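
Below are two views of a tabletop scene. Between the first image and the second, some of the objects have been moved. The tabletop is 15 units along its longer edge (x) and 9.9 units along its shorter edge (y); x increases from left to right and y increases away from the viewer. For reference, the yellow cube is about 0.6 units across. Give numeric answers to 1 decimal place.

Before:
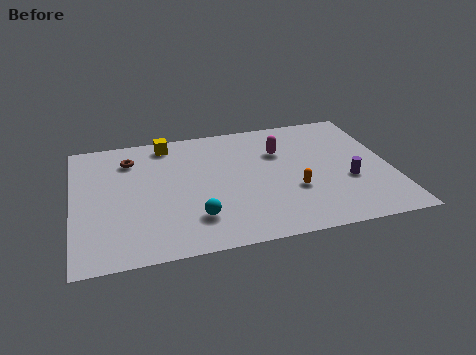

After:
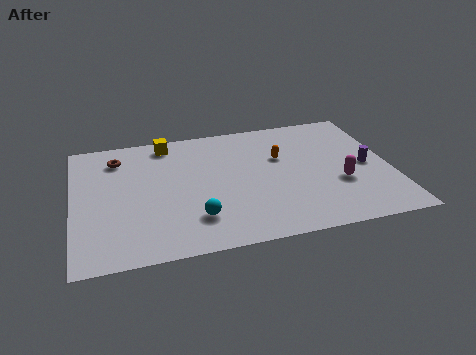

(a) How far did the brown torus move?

0.6

The brown torus was near (2.8, 7.7) before and (2.2, 7.9) after, so it travelled √(0.6² + 0.2²) ≈ 0.6 units.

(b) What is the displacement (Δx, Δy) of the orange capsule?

(-0.4, 2.8)

From the two frames, the orange capsule sits at roughly (10.3, 3.5) before and (9.9, 6.3) after.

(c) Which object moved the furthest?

the magenta capsule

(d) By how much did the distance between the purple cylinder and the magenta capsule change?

-2.5

Before: roughly 4.3 units apart; after: 1.8. That's 2.5 units closer together.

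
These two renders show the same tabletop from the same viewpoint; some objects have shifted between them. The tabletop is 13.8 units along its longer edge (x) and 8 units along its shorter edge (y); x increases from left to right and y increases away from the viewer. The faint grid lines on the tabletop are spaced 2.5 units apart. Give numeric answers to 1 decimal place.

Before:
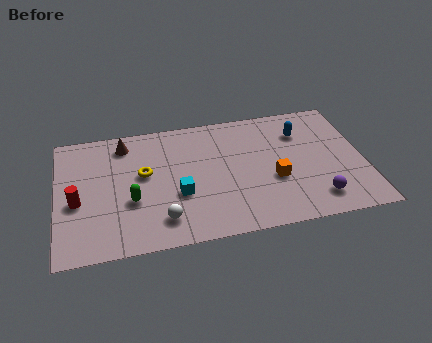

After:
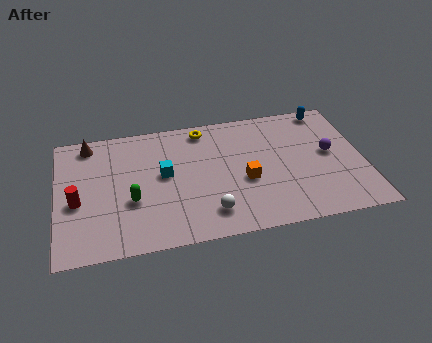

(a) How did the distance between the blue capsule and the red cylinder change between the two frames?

+1.6

They were about 10.5 units apart before and 12.1 after — 1.6 units further apart.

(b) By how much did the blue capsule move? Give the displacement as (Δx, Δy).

(1.3, 1.3)

From the two frames, the blue capsule sits at roughly (11.1, 5.9) before and (12.4, 7.2) after.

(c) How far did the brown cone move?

1.6

The brown cone was near (3.1, 6.7) before and (1.5, 7.0) after, so it travelled √(1.6² + 0.3²) ≈ 1.6 units.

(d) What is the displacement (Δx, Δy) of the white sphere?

(2.1, 0.0)

From the two frames, the white sphere sits at roughly (4.6, 1.6) before and (6.7, 1.6) after.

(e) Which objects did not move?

the green capsule and the red cylinder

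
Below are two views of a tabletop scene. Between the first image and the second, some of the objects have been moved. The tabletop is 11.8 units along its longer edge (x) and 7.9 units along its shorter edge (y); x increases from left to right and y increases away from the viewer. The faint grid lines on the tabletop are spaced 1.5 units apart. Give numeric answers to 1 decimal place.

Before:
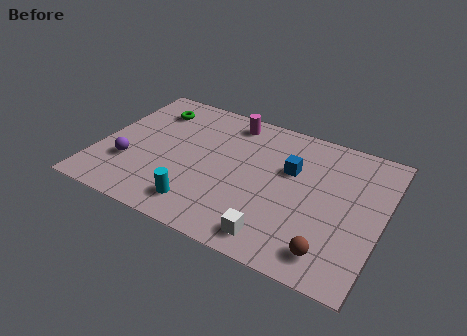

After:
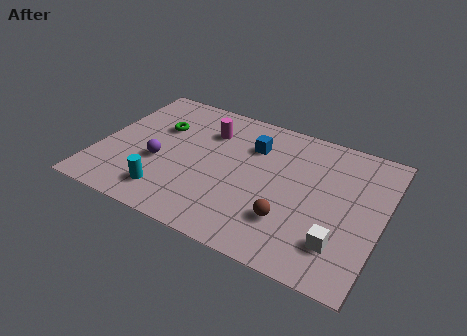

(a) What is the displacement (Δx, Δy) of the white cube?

(2.5, 0.8)

The white cube was at about (7.8, 1.1) and moved to about (10.3, 1.9).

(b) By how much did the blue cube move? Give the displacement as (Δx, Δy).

(-1.7, 0.7)

The blue cube was at about (7.9, 5.0) and moved to about (6.2, 5.7).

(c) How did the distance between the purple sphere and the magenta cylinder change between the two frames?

-2.5

Before: roughly 5.7 units apart; after: 3.2. That's 2.5 units closer together.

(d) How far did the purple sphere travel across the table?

1.3

From (1.4, 2.5) to (2.6, 3.1), the purple sphere covered √(1.2² + 0.6²) ≈ 1.3 units.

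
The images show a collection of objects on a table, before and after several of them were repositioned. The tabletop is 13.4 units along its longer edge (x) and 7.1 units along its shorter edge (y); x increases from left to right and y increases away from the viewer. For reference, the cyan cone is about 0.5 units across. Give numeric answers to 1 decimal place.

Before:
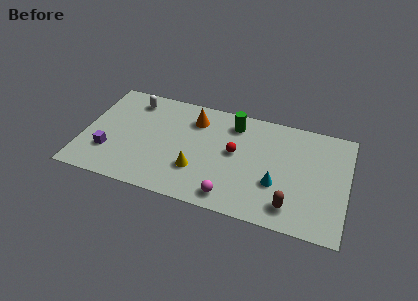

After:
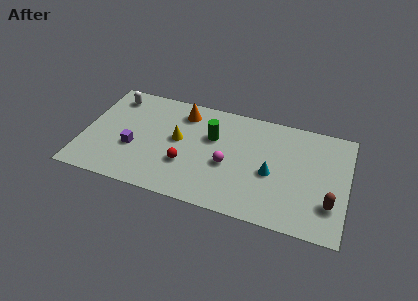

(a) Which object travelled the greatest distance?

the red sphere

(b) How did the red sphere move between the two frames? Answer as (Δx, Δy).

(-2.4, -1.5)

From the two frames, the red sphere sits at roughly (7.7, 3.9) before and (5.3, 2.4) after.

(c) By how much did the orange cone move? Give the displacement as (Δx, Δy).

(-0.6, 0.3)

The orange cone started near (5.5, 5.5) and ended near (4.9, 5.8).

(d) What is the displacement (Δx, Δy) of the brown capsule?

(1.9, 0.7)

The brown capsule was at about (10.7, 1.3) and moved to about (12.6, 2.0).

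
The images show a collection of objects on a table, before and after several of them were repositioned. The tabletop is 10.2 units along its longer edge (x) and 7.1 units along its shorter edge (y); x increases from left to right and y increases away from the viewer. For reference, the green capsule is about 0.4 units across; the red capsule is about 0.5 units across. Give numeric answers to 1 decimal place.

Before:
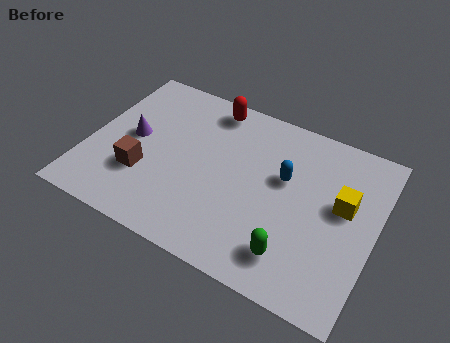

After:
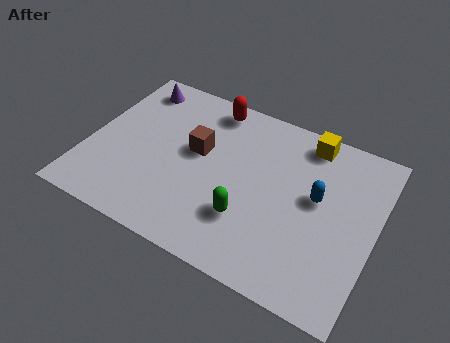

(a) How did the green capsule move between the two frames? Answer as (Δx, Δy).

(-1.7, 0.7)

The green capsule started near (7.6, 1.4) and ended near (5.9, 2.1).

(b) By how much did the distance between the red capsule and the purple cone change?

-0.7

They were about 3.5 units apart before and 2.8 after — 0.7 units closer together.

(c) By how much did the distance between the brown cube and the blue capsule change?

-0.9

Before: roughly 5.2 units apart; after: 4.3. That's 0.9 units closer together.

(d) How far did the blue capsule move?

1.2

The blue capsule moved from about (6.9, 4.3) to (8.1, 4.0), a distance of √(1.2² + 0.3²) ≈ 1.2.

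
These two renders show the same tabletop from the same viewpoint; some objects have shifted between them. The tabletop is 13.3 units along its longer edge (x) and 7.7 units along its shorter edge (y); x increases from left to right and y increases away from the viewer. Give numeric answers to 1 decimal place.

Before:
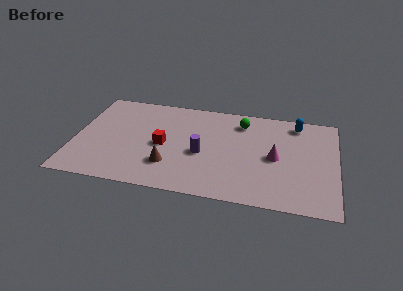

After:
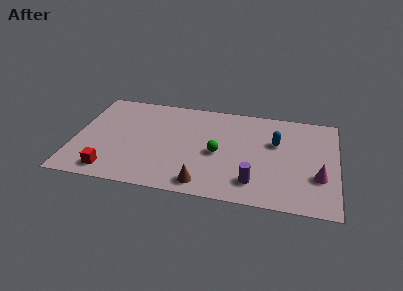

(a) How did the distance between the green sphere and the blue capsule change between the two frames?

+0.4

The distance was about 2.8 in the first image and 3.2 in the second, so they moved 0.4 units further apart.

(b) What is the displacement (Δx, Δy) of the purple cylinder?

(2.7, -1.7)

The purple cylinder started near (6.5, 3.3) and ended near (9.2, 1.6).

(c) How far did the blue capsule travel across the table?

2.0

From (11.2, 6.6) to (10.2, 4.9), the blue capsule covered √(1.0² + 1.7²) ≈ 2.0 units.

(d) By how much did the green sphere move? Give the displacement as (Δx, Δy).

(-1.1, -2.7)

The green sphere was at about (8.4, 6.2) and moved to about (7.3, 3.5).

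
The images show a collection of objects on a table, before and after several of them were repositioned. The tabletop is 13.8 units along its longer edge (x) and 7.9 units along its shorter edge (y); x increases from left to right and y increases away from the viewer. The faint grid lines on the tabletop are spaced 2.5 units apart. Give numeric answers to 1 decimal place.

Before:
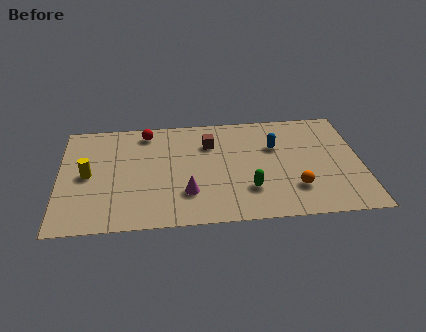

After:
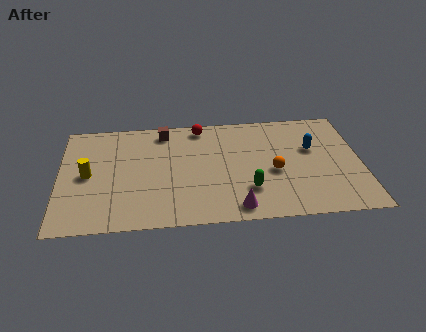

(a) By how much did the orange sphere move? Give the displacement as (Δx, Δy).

(-0.9, 1.3)

The orange sphere was at about (10.7, 2.1) and moved to about (9.8, 3.4).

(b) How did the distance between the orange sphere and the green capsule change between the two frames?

-0.4

Before: roughly 2.1 units apart; after: 1.7. That's 0.4 units closer together.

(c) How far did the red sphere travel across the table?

2.5

From (4.0, 6.8) to (6.5, 7.0), the red sphere covered √(2.5² + 0.2²) ≈ 2.5 units.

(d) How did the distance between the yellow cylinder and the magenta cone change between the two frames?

+2.5

Before: roughly 4.8 units apart; after: 7.3. That's 2.5 units further apart.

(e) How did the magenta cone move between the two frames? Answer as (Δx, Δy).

(2.2, -1.2)

The magenta cone started near (5.8, 2.2) and ended near (8.0, 1.0).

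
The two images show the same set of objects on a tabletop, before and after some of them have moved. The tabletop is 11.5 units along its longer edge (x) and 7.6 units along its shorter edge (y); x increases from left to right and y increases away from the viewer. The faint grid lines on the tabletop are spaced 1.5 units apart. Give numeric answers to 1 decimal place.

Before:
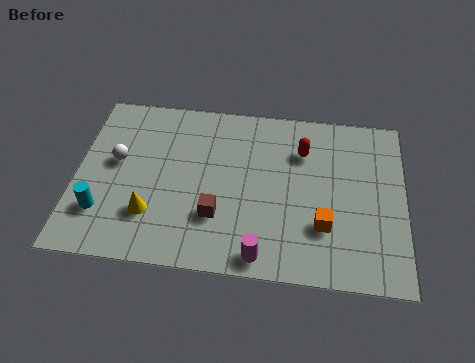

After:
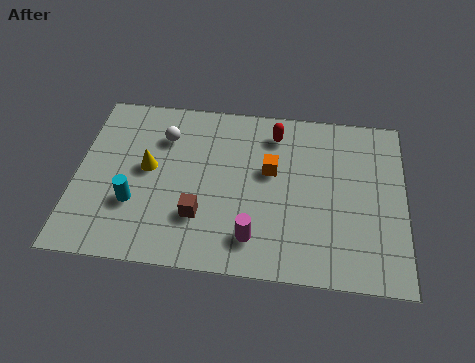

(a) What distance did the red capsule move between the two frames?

1.2

From (7.9, 5.5) to (6.9, 6.2), the red capsule covered √(1.0² + 0.7²) ≈ 1.2 units.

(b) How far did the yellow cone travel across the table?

2.0

From (2.7, 2.1) to (2.5, 4.1), the yellow cone covered √(0.2² + 2.0²) ≈ 2.0 units.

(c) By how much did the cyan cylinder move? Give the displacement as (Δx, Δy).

(1.1, 0.5)

The cyan cylinder started near (1.0, 2.0) and ended near (2.1, 2.5).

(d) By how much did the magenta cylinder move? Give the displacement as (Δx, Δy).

(-0.3, 0.7)

The magenta cylinder was at about (6.6, 0.8) and moved to about (6.3, 1.5).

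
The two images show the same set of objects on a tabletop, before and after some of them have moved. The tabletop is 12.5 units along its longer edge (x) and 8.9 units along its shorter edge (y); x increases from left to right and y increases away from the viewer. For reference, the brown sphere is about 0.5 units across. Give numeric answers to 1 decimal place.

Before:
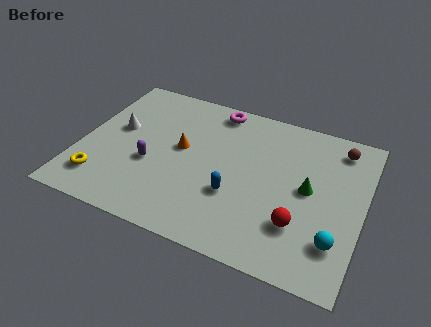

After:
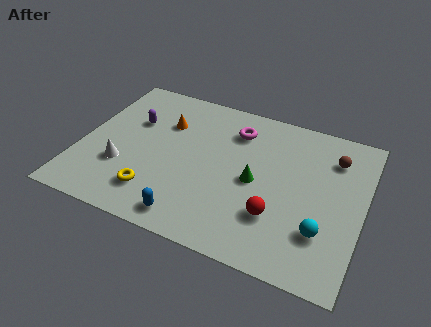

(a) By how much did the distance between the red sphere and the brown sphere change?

-0.5

Before: roughly 5.2 units apart; after: 4.7. That's 0.5 units closer together.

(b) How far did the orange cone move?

1.6

The orange cone moved from about (4.4, 4.9) to (3.5, 6.2), a distance of √(0.9² + 1.3²) ≈ 1.6.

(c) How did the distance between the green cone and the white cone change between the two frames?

-2.7

The distance was about 8.6 in the first image and 5.9 in the second, so they moved 2.7 units closer together.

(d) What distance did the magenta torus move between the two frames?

1.4

The magenta torus moved from about (5.6, 7.9) to (6.6, 6.9), a distance of √(1.0² + 1.0²) ≈ 1.4.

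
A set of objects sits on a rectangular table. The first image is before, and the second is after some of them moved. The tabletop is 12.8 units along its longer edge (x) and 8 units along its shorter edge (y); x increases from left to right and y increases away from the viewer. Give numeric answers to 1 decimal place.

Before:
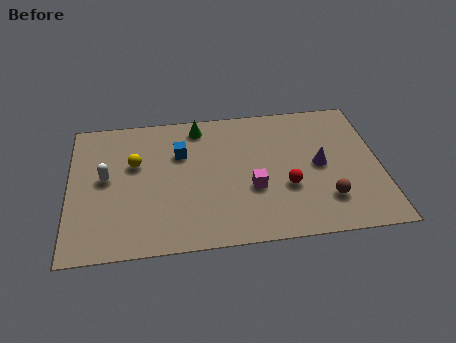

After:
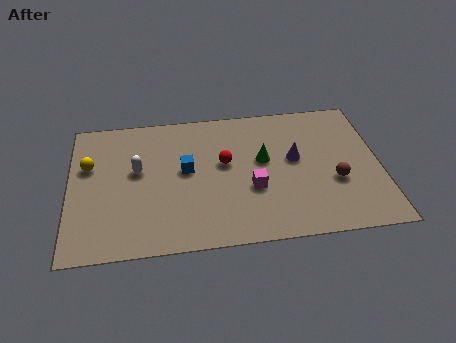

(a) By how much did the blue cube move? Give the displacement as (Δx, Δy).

(0.2, -1.0)

From the two frames, the blue cube sits at roughly (4.6, 5.4) before and (4.8, 4.4) after.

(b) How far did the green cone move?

3.5

From (5.4, 6.9) to (8.0, 4.6), the green cone covered √(2.6² + 2.3²) ≈ 3.5 units.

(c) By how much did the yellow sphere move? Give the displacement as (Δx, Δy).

(-1.9, 0.1)

From the two frames, the yellow sphere sits at roughly (2.7, 5.0) before and (0.8, 5.1) after.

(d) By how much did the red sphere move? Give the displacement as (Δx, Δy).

(-2.5, 1.7)

The red sphere started near (8.9, 2.9) and ended near (6.4, 4.6).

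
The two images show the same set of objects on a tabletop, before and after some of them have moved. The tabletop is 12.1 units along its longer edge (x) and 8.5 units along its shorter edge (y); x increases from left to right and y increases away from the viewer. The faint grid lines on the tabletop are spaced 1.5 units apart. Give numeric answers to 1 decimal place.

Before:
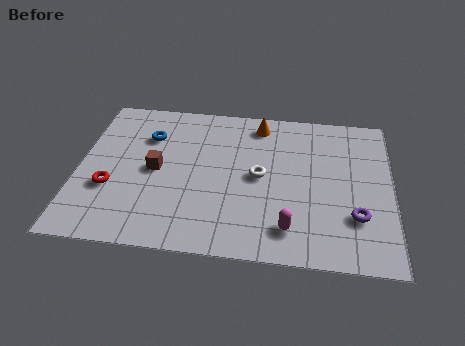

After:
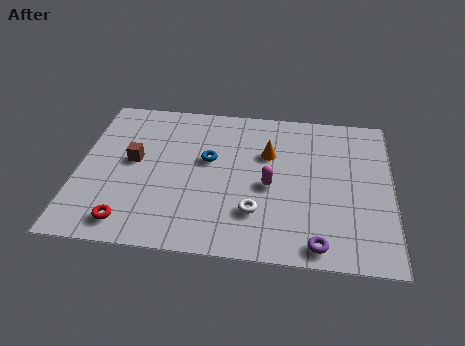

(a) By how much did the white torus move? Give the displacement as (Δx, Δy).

(-0.1, -2.0)

From the two frames, the white torus sits at roughly (7.0, 4.3) before and (6.9, 2.3) after.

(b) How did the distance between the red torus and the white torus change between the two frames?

-0.9

They were about 5.8 units apart before and 4.9 after — 0.9 units closer together.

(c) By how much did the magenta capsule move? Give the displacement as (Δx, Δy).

(-0.8, 2.2)

The magenta capsule was at about (8.2, 1.6) and moved to about (7.4, 3.8).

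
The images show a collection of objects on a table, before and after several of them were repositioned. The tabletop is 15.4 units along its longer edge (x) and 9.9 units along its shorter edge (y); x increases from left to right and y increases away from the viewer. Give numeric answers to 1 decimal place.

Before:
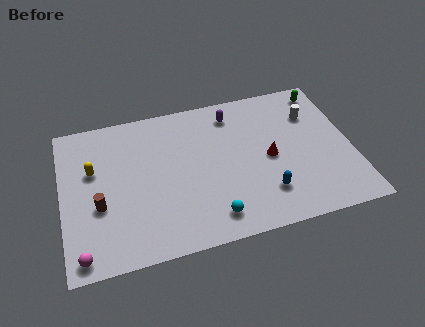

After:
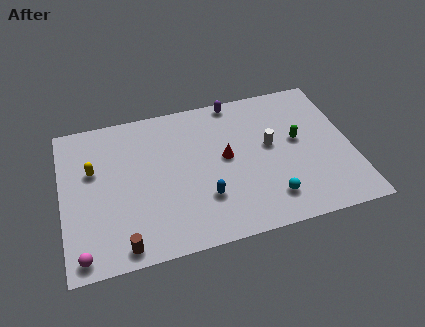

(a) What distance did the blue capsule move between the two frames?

3.2

From (10.6, 2.4) to (7.4, 2.9), the blue capsule covered √(3.2² + 0.5²) ≈ 3.2 units.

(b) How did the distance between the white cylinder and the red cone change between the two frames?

-1.1

Before: roughly 3.5 units apart; after: 2.4. That's 1.1 units closer together.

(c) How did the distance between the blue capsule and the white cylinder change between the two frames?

-1.0

Before: roughly 5.5 units apart; after: 4.5. That's 1.0 units closer together.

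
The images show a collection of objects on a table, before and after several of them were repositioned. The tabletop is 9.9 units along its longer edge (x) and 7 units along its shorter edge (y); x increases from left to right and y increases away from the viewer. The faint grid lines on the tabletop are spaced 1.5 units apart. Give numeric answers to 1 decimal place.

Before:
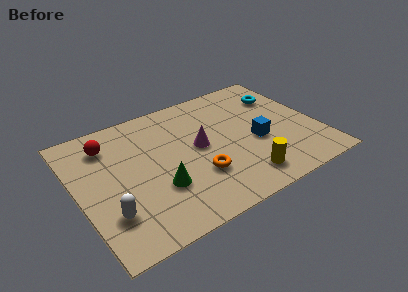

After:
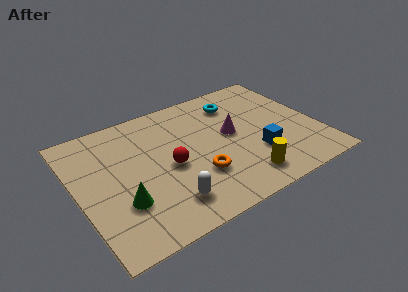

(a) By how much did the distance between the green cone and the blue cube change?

+1.4

Before: roughly 4.2 units apart; after: 5.6. That's 1.4 units further apart.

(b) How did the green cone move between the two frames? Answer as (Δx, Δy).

(-1.5, -0.1)

From the two frames, the green cone sits at roughly (3.1, 2.3) before and (1.6, 2.2) after.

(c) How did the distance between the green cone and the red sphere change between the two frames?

-1.3

Before: roughly 3.6 units apart; after: 2.3. That's 1.3 units closer together.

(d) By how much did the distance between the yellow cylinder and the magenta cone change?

-0.3

Before: roughly 2.9 units apart; after: 2.6. That's 0.3 units closer together.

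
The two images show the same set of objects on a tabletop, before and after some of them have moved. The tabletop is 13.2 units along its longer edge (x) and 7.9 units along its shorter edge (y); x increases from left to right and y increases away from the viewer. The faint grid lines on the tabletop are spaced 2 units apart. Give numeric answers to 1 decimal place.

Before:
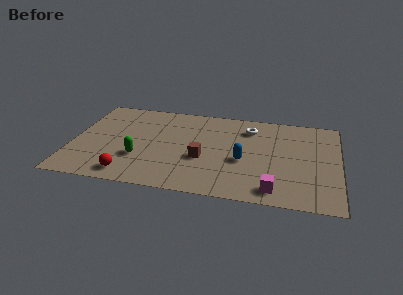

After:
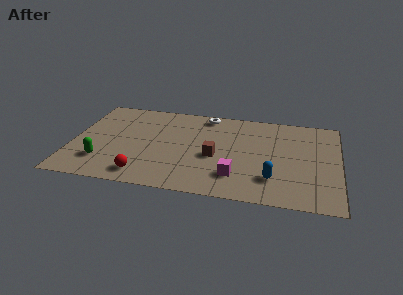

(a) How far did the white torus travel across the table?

2.3

From (8.7, 6.2) to (6.5, 7.0), the white torus covered √(2.2² + 0.8²) ≈ 2.3 units.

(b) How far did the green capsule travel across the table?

1.9

The green capsule moved from about (3.4, 2.6) to (1.6, 2.0), a distance of √(1.8² + 0.6²) ≈ 1.9.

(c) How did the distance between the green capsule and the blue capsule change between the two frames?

+3.3

Before: roughly 5.1 units apart; after: 8.4. That's 3.3 units further apart.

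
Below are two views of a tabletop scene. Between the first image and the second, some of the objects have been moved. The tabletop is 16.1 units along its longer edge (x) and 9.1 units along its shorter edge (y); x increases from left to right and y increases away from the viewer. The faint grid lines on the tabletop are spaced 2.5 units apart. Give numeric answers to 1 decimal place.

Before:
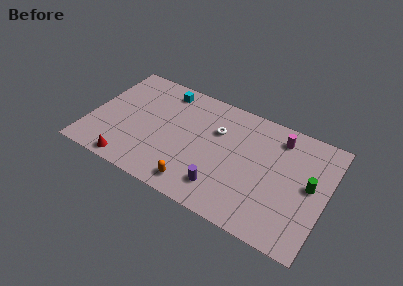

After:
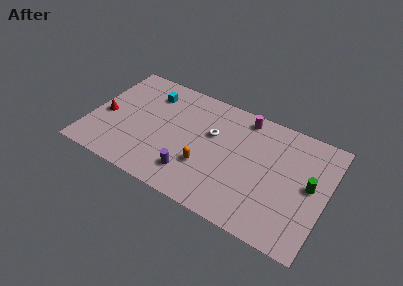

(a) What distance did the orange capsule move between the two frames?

1.7

From (7.7, 1.3) to (8.1, 3.0), the orange capsule covered √(0.4² + 1.7²) ≈ 1.7 units.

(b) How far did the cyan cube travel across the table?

1.1

The cyan cube was near (4.6, 7.8) before and (3.7, 7.1) after, so it travelled √(0.9² + 0.7²) ≈ 1.1 units.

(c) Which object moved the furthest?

the red cone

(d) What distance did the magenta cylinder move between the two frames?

2.5

The magenta cylinder moved from about (12.6, 7.5) to (10.1, 8.0), a distance of √(2.5² + 0.5²) ≈ 2.5.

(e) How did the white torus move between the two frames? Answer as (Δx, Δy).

(-0.3, -0.4)

From the two frames, the white torus sits at roughly (8.5, 6.1) before and (8.2, 5.7) after.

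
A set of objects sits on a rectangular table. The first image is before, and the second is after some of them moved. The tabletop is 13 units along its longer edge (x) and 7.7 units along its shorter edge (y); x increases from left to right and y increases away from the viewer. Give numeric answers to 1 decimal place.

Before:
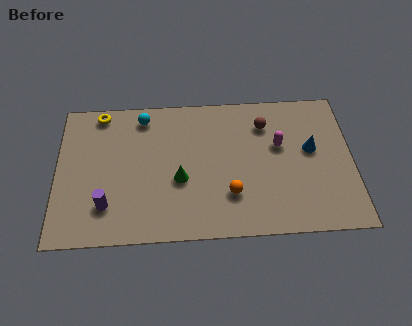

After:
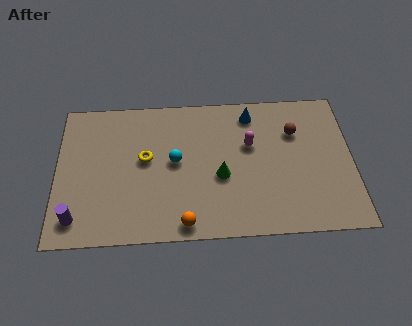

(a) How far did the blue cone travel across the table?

3.3

The blue cone was near (11.2, 4.4) before and (8.6, 6.5) after, so it travelled √(2.6² + 2.1²) ≈ 3.3 units.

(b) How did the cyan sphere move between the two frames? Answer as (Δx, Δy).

(1.4, -2.5)

From the two frames, the cyan sphere sits at roughly (3.8, 6.6) before and (5.2, 4.1) after.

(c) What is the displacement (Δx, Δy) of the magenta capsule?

(-1.3, 0.1)

From the two frames, the magenta capsule sits at roughly (9.8, 4.7) before and (8.5, 4.8) after.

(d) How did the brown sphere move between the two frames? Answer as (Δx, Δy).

(1.3, -0.5)

The brown sphere was at about (9.2, 5.9) and moved to about (10.5, 5.4).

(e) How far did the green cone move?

1.8

The green cone moved from about (5.4, 3.1) to (7.2, 3.2), a distance of √(1.8² + 0.1²) ≈ 1.8.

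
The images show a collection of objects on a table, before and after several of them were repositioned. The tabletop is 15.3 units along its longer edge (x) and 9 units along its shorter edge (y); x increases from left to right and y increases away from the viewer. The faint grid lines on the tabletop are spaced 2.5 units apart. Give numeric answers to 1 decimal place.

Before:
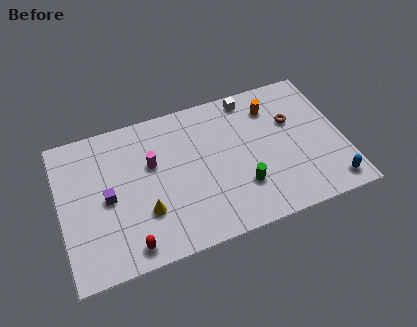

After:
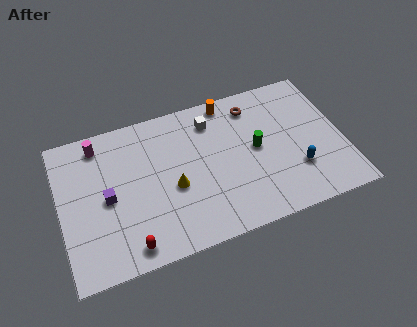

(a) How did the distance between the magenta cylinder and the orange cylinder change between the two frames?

+0.3

Before: roughly 6.8 units apart; after: 7.1. That's 0.3 units further apart.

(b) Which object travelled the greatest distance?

the magenta cylinder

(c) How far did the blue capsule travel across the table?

2.3

The blue capsule was near (14.3, 1.2) before and (12.6, 2.7) after, so it travelled √(1.7² + 1.5²) ≈ 2.3 units.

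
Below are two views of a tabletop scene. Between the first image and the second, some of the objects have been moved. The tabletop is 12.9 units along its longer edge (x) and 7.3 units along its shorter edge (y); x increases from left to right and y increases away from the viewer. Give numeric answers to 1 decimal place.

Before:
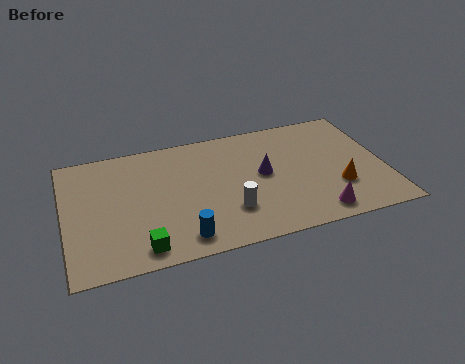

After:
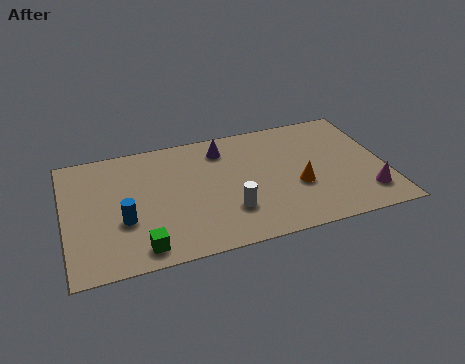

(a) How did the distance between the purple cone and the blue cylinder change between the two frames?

+0.8

Before: roughly 4.5 units apart; after: 5.3. That's 0.8 units further apart.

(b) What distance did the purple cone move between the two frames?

2.5

The purple cone moved from about (8.0, 3.9) to (6.5, 5.9), a distance of √(1.5² + 2.0²) ≈ 2.5.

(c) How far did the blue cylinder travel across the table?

2.7

From (4.5, 1.1) to (2.3, 2.7), the blue cylinder covered √(2.2² + 1.6²) ≈ 2.7 units.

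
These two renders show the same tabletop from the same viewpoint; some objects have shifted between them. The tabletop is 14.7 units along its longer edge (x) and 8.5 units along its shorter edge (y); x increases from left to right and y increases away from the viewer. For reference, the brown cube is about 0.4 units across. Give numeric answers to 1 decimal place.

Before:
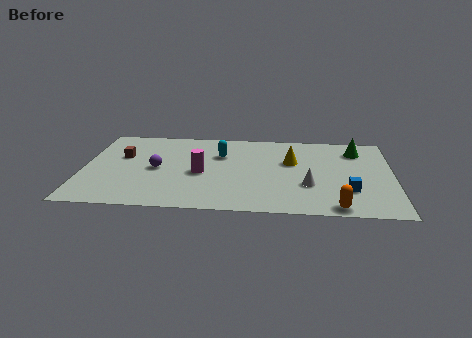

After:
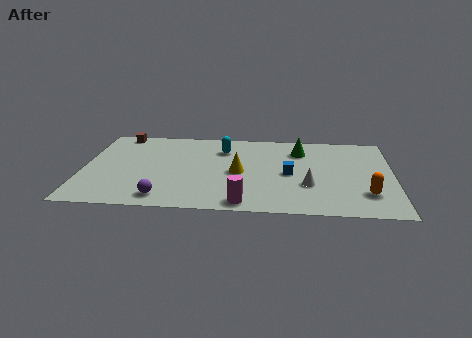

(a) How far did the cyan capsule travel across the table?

0.6

The cyan capsule moved from about (6.5, 5.8) to (6.6, 6.4), a distance of √(0.1² + 0.6²) ≈ 0.6.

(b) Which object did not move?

the white cone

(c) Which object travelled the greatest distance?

the magenta cylinder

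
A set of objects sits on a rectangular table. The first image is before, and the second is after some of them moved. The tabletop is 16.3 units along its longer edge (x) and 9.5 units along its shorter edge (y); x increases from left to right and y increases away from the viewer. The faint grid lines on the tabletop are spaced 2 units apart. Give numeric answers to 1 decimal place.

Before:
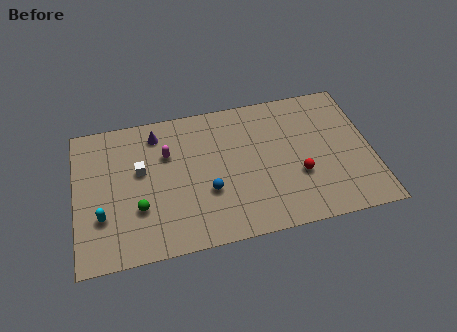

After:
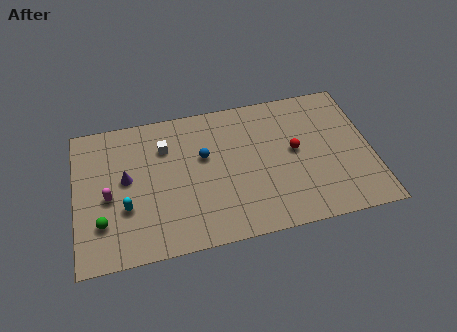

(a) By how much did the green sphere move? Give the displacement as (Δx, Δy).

(-2.0, -0.5)

The green sphere started near (3.4, 3.1) and ended near (1.4, 2.6).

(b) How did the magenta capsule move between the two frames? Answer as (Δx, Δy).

(-3.3, -2.2)

The magenta capsule was at about (5.1, 6.4) and moved to about (1.8, 4.2).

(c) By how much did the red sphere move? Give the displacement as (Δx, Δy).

(-0.1, 1.7)

From the two frames, the red sphere sits at roughly (12.2, 3.4) before and (12.1, 5.1) after.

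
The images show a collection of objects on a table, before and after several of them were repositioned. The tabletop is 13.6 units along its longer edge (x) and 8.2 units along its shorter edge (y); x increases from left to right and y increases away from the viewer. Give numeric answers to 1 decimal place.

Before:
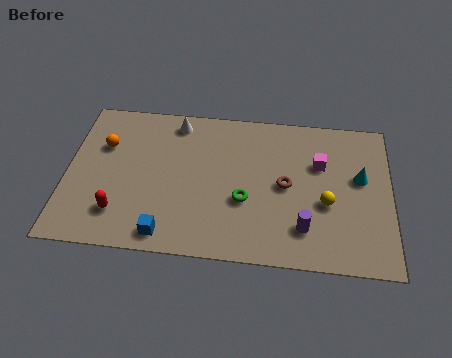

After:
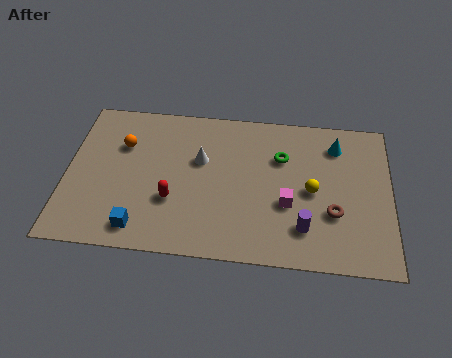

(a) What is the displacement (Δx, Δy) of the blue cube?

(-1.1, 0.2)

The blue cube started near (4.3, 1.0) and ended near (3.2, 1.2).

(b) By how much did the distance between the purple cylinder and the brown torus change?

-0.8

They were about 2.3 units apart before and 1.5 after — 0.8 units closer together.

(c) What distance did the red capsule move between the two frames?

2.4

From (2.3, 1.9) to (4.5, 2.8), the red capsule covered √(2.2² + 0.9²) ≈ 2.4 units.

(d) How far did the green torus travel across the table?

2.9

The green torus moved from about (7.5, 3.1) to (9.0, 5.6), a distance of √(1.5² + 2.5²) ≈ 2.9.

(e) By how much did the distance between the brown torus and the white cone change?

+0.5

Before: roughly 5.6 units apart; after: 6.1. That's 0.5 units further apart.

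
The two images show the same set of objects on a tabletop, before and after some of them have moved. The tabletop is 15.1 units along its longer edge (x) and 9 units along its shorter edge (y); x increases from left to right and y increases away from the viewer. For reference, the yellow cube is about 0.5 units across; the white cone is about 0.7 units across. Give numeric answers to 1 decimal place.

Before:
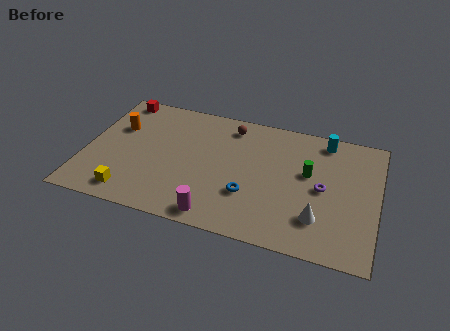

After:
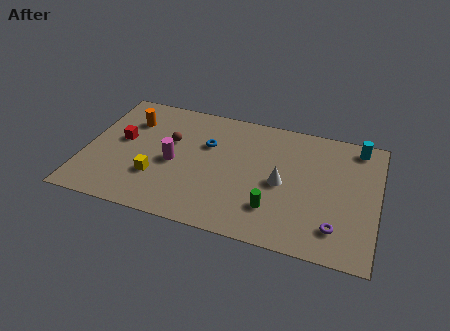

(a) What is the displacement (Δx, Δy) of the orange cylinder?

(0.6, 0.7)

From the two frames, the orange cylinder sits at roughly (1.5, 5.9) before and (2.1, 6.6) after.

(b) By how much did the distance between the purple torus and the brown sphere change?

+3.6

They were about 5.9 units apart before and 9.5 after — 3.6 units further apart.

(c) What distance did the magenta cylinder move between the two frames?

4.0

From (7.1, 1.0) to (4.6, 4.1), the magenta cylinder covered √(2.5² + 3.1²) ≈ 4.0 units.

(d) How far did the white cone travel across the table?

2.8

From (12.2, 2.3) to (10.2, 4.2), the white cone covered √(2.0² + 1.9²) ≈ 2.8 units.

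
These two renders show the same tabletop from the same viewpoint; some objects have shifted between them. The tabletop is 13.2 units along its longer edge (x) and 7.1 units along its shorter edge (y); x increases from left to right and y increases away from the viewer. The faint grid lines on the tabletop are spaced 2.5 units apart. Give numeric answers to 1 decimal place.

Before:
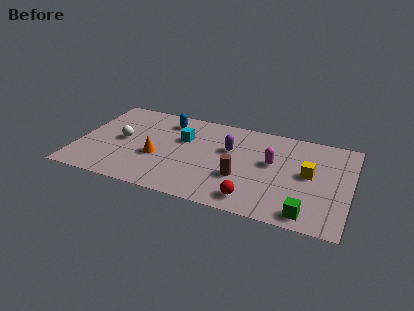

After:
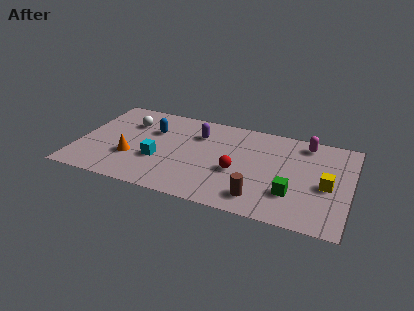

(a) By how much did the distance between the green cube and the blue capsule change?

-1.2

They were about 8.7 units apart before and 7.5 after — 1.2 units closer together.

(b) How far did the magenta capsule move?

2.5

From (9.4, 4.1) to (10.9, 6.1), the magenta capsule covered √(1.5² + 2.0²) ≈ 2.5 units.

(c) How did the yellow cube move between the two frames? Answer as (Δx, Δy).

(0.9, -0.6)

The yellow cube started near (11.2, 3.8) and ended near (12.1, 3.2).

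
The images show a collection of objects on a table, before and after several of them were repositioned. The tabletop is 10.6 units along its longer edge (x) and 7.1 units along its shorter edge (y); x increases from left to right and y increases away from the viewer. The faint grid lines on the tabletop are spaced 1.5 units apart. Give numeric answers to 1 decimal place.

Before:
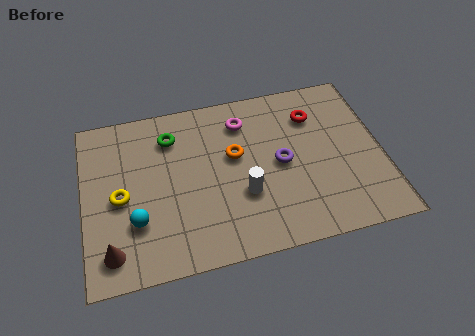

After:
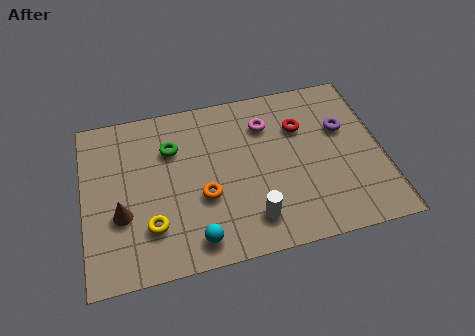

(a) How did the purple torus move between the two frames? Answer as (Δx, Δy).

(2.3, 1.0)

The purple torus started near (7.0, 3.5) and ended near (9.3, 4.5).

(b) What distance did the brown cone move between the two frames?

1.5

The brown cone moved from about (0.9, 1.2) to (1.3, 2.6), a distance of √(0.4² + 1.4²) ≈ 1.5.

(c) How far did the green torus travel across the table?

0.5

The green torus moved from about (3.2, 5.5) to (3.2, 5.0), a distance of √(0.0² + 0.5²) ≈ 0.5.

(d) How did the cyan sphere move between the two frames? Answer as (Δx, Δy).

(2.0, -1.2)

From the two frames, the cyan sphere sits at roughly (1.8, 2.2) before and (3.8, 1.0) after.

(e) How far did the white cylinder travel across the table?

1.1

From (5.6, 2.5) to (5.8, 1.4), the white cylinder covered √(0.2² + 1.1²) ≈ 1.1 units.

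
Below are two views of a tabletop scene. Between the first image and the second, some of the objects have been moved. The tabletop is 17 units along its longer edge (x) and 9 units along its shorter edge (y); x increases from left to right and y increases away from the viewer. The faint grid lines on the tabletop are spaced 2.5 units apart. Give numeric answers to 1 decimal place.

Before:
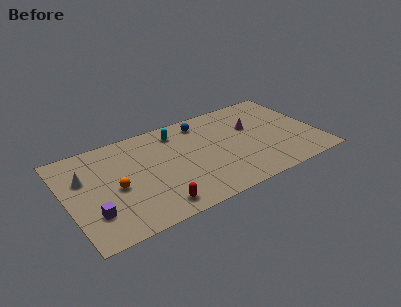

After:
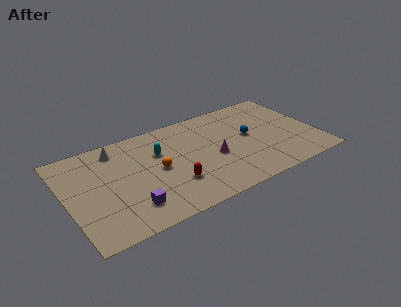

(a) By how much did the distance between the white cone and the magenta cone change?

-4.3

The distance was about 11.5 in the first image and 7.2 in the second, so they moved 4.3 units closer together.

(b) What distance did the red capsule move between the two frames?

2.0

From (5.5, 1.3) to (6.9, 2.7), the red capsule covered √(1.4² + 1.4²) ≈ 2.0 units.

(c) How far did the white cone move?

2.9

The white cone moved from about (1.3, 5.9) to (3.7, 7.6), a distance of √(2.4² + 1.7²) ≈ 2.9.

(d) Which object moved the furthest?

the blue sphere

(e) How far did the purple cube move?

2.5

The purple cube was near (1.5, 2.5) before and (3.9, 2.0) after, so it travelled √(2.4² + 0.5²) ≈ 2.5 units.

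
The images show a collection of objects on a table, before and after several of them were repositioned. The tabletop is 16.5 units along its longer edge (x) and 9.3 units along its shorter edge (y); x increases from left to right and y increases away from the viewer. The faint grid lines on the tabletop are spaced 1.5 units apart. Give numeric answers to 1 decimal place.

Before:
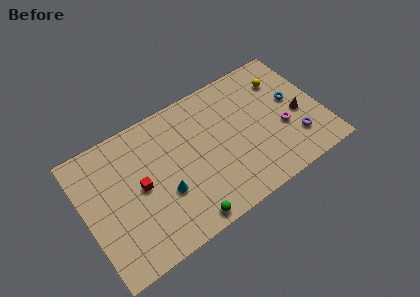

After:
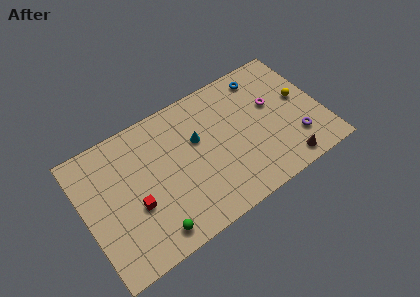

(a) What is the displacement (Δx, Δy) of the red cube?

(-0.5, -1.1)

The red cube was at about (3.8, 4.7) and moved to about (3.3, 3.6).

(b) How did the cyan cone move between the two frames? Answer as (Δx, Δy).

(2.7, 2.4)

From the two frames, the cyan cone sits at roughly (5.3, 3.4) before and (8.0, 5.8) after.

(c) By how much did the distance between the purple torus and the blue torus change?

+2.9

They were about 2.8 units apart before and 5.7 after — 2.9 units further apart.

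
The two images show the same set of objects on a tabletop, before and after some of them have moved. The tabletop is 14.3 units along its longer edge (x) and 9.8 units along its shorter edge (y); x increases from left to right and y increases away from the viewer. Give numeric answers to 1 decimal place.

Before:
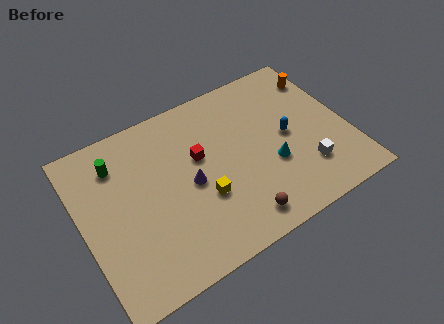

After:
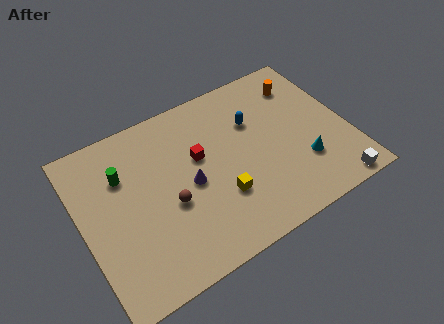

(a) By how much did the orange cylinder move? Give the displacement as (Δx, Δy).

(-1.1, 0.0)

The orange cylinder started near (13.5, 7.7) and ended near (12.4, 7.7).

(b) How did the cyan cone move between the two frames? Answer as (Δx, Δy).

(1.6, -0.7)

The cyan cone started near (10.0, 3.6) and ended near (11.6, 2.9).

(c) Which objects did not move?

the purple cone and the red cube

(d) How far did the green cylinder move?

0.8

From (2.2, 7.6) to (2.4, 6.8), the green cylinder covered √(0.2² + 0.8²) ≈ 0.8 units.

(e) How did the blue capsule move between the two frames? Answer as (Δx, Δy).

(-1.6, 1.7)

From the two frames, the blue capsule sits at roughly (11.1, 4.9) before and (9.5, 6.6) after.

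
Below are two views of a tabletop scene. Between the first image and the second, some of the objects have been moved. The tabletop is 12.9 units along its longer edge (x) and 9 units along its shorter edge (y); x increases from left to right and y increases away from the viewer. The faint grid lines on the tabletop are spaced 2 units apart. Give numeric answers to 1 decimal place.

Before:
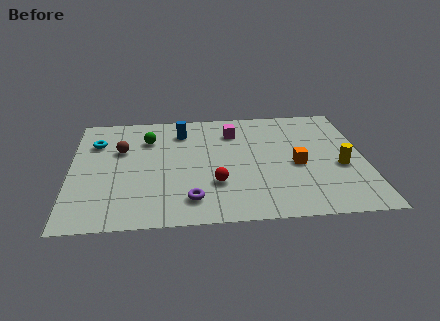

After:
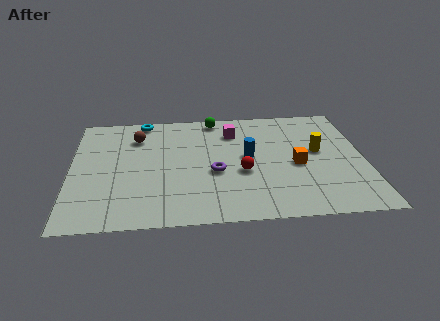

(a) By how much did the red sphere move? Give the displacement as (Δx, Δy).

(1.2, 0.8)

From the two frames, the red sphere sits at roughly (6.3, 2.8) before and (7.5, 3.6) after.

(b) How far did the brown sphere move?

1.2

The brown sphere moved from about (2.2, 5.8) to (2.9, 6.8), a distance of √(0.7² + 1.0²) ≈ 1.2.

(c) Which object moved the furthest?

the blue cylinder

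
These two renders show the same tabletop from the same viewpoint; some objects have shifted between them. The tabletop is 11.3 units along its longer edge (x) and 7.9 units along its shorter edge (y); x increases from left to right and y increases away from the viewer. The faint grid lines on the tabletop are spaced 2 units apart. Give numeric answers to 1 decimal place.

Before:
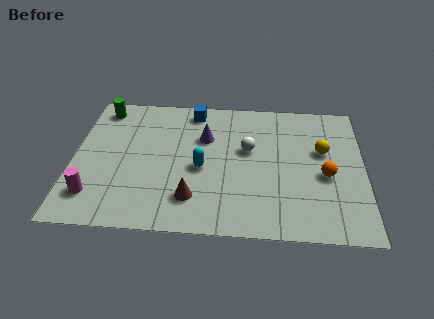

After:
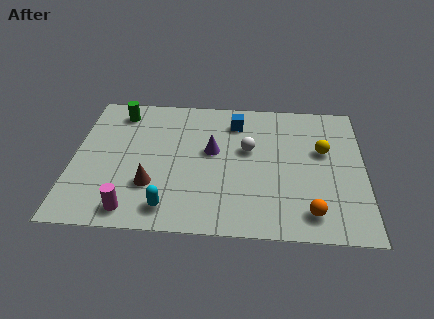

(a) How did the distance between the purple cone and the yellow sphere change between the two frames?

-0.3

The distance was about 4.6 in the first image and 4.3 in the second, so they moved 0.3 units closer together.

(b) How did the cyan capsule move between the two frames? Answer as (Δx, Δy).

(-1.2, -2.3)

From the two frames, the cyan capsule sits at roughly (5.0, 3.5) before and (3.8, 1.2) after.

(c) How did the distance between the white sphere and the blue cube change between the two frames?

-1.4

They were about 3.1 units apart before and 1.7 after — 1.4 units closer together.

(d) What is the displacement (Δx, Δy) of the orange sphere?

(-0.6, -2.1)

The orange sphere was at about (9.8, 3.4) and moved to about (9.2, 1.3).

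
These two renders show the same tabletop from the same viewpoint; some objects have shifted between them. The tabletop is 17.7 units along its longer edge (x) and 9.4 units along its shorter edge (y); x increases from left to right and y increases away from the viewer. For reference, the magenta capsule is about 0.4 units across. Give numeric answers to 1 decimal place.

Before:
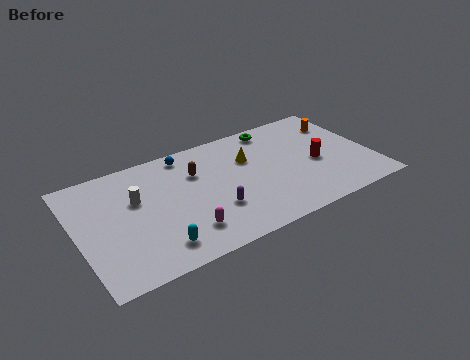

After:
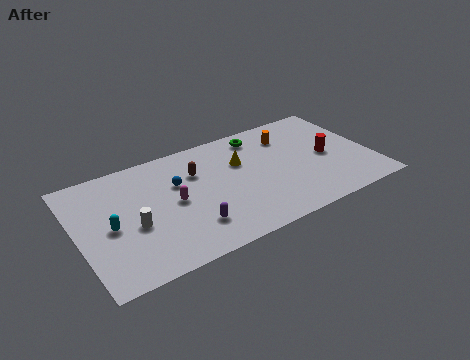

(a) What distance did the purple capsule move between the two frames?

1.7

The purple capsule was near (7.9, 3.0) before and (6.4, 2.3) after, so it travelled √(1.5² + 0.7²) ≈ 1.7 units.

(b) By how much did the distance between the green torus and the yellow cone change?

-0.5

The distance was about 2.8 in the first image and 2.3 in the second, so they moved 0.5 units closer together.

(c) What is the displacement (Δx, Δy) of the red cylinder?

(0.7, 0.3)

The red cylinder was at about (14.4, 4.2) and moved to about (15.1, 4.5).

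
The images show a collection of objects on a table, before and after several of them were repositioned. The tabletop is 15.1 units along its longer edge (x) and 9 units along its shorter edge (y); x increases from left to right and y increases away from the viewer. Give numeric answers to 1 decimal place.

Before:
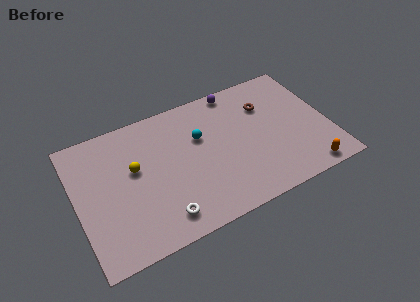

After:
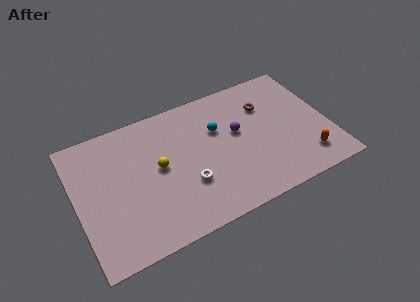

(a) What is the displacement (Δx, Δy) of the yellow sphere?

(1.4, -0.5)

The yellow sphere was at about (3.5, 5.3) and moved to about (4.9, 4.8).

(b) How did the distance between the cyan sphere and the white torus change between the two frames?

-1.5

Before: roughly 5.1 units apart; after: 3.6. That's 1.5 units closer together.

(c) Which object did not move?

the brown torus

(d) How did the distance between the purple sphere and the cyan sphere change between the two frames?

-2.2

The distance was about 3.5 in the first image and 1.3 in the second, so they moved 2.2 units closer together.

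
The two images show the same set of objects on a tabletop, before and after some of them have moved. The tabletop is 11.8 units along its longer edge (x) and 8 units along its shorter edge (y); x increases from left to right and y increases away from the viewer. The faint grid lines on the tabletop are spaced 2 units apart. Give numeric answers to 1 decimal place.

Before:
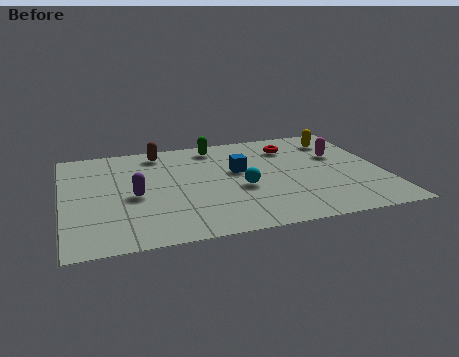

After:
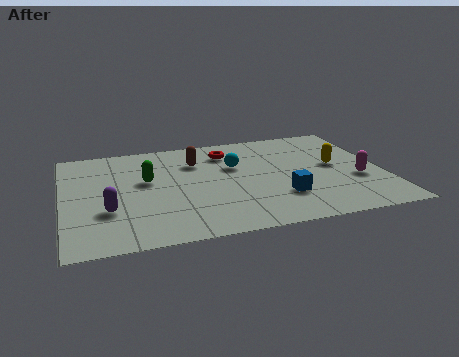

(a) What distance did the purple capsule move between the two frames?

1.3

The purple capsule moved from about (2.6, 3.6) to (1.6, 2.7), a distance of √(1.0² + 0.9²) ≈ 1.3.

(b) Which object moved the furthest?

the green capsule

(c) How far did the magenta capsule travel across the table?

2.2

The magenta capsule moved from about (10.3, 5.1) to (10.8, 3.0), a distance of √(0.5² + 2.1²) ≈ 2.2.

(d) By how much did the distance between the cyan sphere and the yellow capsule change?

-1.2

Before: roughly 5.0 units apart; after: 3.8. That's 1.2 units closer together.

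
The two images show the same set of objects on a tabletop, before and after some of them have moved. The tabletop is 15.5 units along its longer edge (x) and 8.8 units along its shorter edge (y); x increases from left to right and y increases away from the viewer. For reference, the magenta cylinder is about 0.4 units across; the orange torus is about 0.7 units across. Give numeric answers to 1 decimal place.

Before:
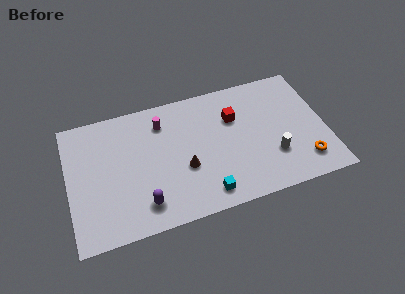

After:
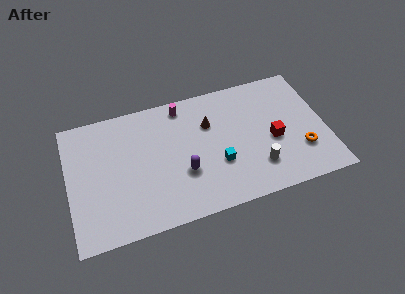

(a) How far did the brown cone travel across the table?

3.1

The brown cone was near (6.9, 3.4) before and (8.6, 6.0) after, so it travelled √(1.7² + 2.6²) ≈ 3.1 units.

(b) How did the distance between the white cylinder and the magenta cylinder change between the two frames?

-0.8

They were about 7.7 units apart before and 6.9 after — 0.8 units closer together.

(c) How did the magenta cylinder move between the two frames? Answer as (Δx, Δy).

(1.3, 0.8)

From the two frames, the magenta cylinder sits at roughly (5.8, 6.9) before and (7.1, 7.7) after.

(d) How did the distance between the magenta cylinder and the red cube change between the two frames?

+2.1

Before: roughly 4.4 units apart; after: 6.5. That's 2.1 units further apart.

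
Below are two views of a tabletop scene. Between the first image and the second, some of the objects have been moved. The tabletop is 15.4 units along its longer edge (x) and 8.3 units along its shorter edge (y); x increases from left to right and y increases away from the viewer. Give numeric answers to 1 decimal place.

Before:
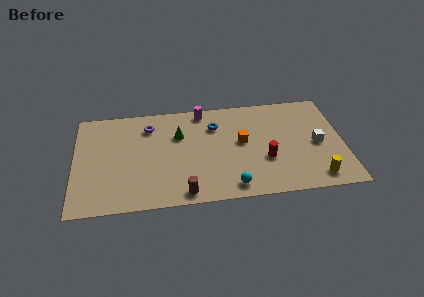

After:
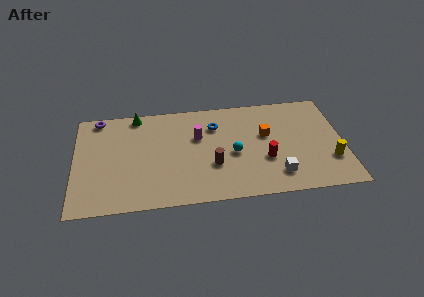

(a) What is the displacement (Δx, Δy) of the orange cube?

(1.4, 0.4)

The orange cube was at about (9.6, 4.6) and moved to about (11.0, 5.0).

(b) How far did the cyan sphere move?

2.6

The cyan sphere moved from about (8.9, 1.1) to (9.1, 3.7), a distance of √(0.2² + 2.6²) ≈ 2.6.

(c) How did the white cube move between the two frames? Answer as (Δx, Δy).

(-2.4, -2.2)

The white cube was at about (13.9, 3.9) and moved to about (11.5, 1.7).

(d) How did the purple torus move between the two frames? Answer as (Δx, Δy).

(-2.9, 1.0)

The purple torus was at about (4.3, 6.5) and moved to about (1.4, 7.5).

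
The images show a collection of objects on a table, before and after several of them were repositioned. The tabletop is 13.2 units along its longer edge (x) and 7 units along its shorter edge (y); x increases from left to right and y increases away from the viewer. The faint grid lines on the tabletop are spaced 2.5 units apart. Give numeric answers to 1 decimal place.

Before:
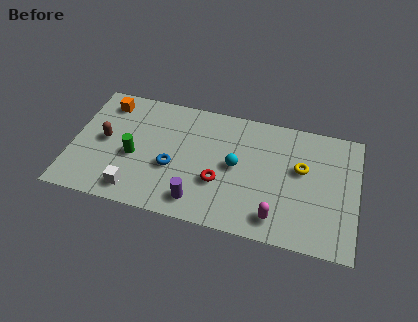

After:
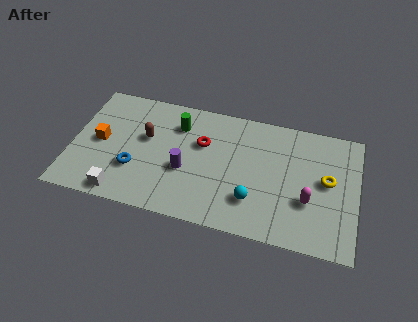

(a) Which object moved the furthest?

the green cylinder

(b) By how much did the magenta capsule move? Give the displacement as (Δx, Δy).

(1.4, 1.3)

The magenta capsule started near (9.6, 1.2) and ended near (11.0, 2.5).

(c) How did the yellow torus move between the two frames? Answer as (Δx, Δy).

(1.2, -0.4)

From the two frames, the yellow torus sits at roughly (10.6, 4.2) before and (11.8, 3.8) after.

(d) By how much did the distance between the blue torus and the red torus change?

+1.5

The distance was about 2.2 in the first image and 3.7 in the second, so they moved 1.5 units further apart.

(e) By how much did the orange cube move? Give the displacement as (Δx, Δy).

(-0.1, -2.3)

The orange cube started near (1.4, 5.8) and ended near (1.3, 3.5).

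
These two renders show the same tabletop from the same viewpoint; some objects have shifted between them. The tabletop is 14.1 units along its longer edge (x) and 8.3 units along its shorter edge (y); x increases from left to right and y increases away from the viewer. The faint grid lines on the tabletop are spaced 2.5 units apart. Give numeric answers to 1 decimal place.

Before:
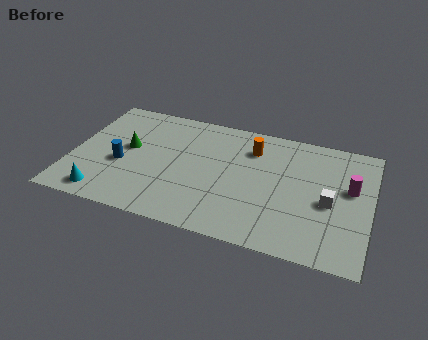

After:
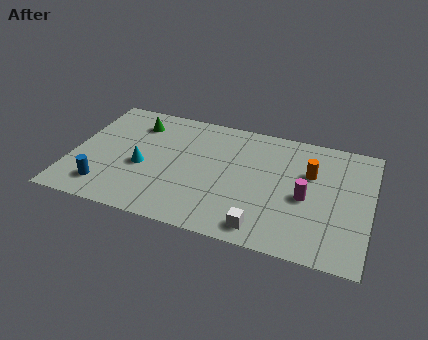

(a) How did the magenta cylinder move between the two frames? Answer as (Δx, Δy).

(-2.0, -1.2)

From the two frames, the magenta cylinder sits at roughly (13.1, 4.9) before and (11.1, 3.7) after.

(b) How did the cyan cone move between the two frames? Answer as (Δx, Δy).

(1.6, 2.4)

The cyan cone was at about (1.8, 1.1) and moved to about (3.4, 3.5).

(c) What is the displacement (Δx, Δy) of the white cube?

(-2.9, -2.6)

The white cube was at about (12.2, 3.7) and moved to about (9.3, 1.1).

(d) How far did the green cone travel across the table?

1.9

The green cone moved from about (2.6, 4.6) to (2.8, 6.5), a distance of √(0.2² + 1.9²) ≈ 1.9.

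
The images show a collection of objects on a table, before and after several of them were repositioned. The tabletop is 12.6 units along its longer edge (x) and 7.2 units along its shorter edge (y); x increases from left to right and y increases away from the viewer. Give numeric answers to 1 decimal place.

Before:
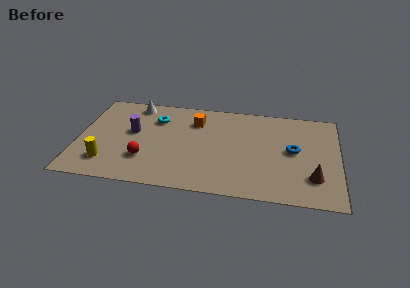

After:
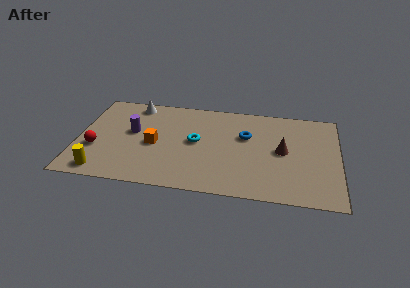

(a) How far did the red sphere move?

2.5

The red sphere moved from about (3.3, 2.1) to (0.9, 2.6), a distance of √(2.4² + 0.5²) ≈ 2.5.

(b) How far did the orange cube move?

2.8

The orange cube moved from about (5.6, 5.4) to (3.7, 3.3), a distance of √(1.9² + 2.1²) ≈ 2.8.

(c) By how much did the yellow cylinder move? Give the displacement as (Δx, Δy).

(-0.2, -0.7)

From the two frames, the yellow cylinder sits at roughly (1.5, 1.6) before and (1.3, 0.9) after.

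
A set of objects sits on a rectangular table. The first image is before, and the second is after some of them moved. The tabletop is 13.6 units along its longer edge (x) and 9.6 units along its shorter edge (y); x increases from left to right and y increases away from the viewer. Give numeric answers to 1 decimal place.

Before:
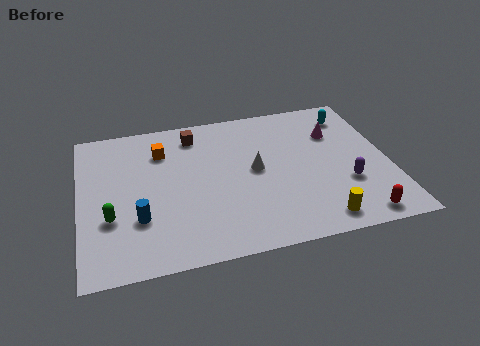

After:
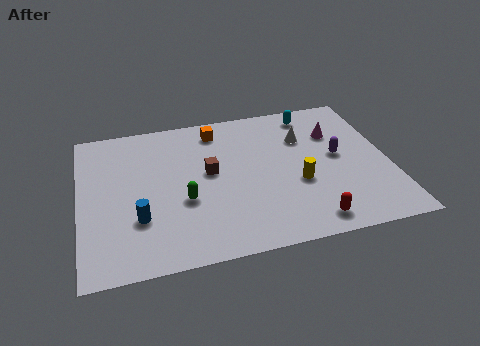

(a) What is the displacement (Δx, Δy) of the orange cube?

(2.5, 0.9)

The orange cube was at about (3.7, 7.2) and moved to about (6.2, 8.1).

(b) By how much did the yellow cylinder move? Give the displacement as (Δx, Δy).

(-0.7, 2.5)

The yellow cylinder was at about (10.2, 1.2) and moved to about (9.5, 3.7).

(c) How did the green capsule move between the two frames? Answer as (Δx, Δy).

(3.2, 0.4)

The green capsule started near (1.3, 3.3) and ended near (4.5, 3.7).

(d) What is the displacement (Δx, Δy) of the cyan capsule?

(-1.7, 0.5)

The cyan capsule was at about (12.2, 7.8) and moved to about (10.5, 8.3).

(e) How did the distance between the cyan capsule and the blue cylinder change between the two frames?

-1.2

Before: roughly 10.8 units apart; after: 9.6. That's 1.2 units closer together.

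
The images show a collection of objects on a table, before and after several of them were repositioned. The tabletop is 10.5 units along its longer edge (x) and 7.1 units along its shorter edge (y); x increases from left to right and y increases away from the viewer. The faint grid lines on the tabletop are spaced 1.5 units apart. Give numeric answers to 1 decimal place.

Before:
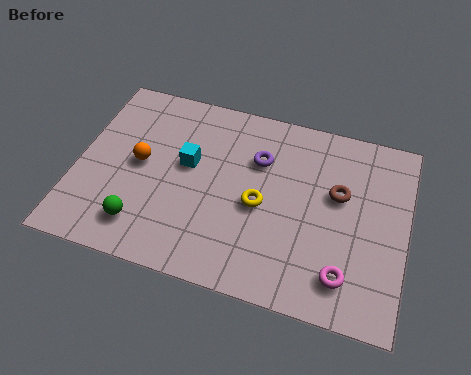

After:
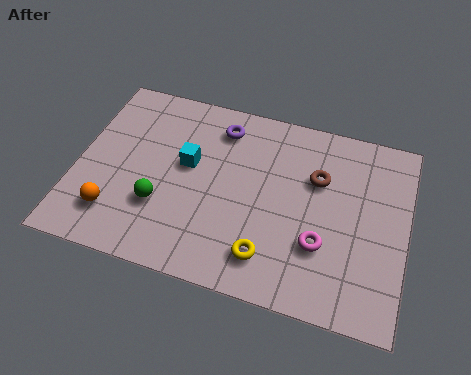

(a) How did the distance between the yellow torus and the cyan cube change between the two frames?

+1.3

Before: roughly 2.6 units apart; after: 3.9. That's 1.3 units further apart.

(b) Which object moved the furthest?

the orange sphere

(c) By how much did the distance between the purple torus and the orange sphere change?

+1.3

They were about 3.9 units apart before and 5.2 after — 1.3 units further apart.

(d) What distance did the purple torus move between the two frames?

1.6

From (5.7, 4.9) to (4.4, 5.8), the purple torus covered √(1.3² + 0.9²) ≈ 1.6 units.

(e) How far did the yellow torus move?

1.8

The yellow torus was near (5.9, 3.2) before and (6.3, 1.4) after, so it travelled √(0.4² + 1.8²) ≈ 1.8 units.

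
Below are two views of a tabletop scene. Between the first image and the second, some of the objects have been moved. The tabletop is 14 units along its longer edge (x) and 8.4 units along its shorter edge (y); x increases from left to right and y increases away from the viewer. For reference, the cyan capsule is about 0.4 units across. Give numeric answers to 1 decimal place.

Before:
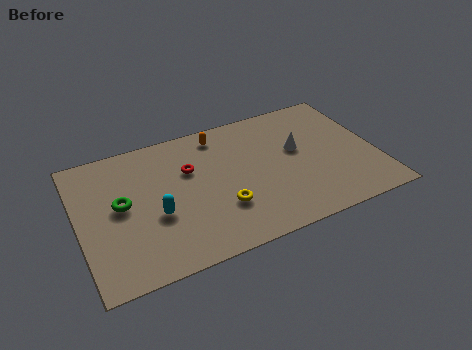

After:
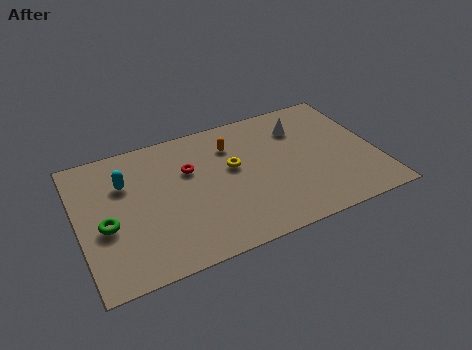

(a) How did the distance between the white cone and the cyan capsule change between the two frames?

+1.3

Before: roughly 7.1 units apart; after: 8.4. That's 1.3 units further apart.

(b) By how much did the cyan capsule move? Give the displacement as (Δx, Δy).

(-1.2, 2.5)

From the two frames, the cyan capsule sits at roughly (3.5, 3.3) before and (2.3, 5.8) after.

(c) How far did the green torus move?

1.3

The green torus was near (2.0, 4.5) before and (1.2, 3.5) after, so it travelled √(0.8² + 1.0²) ≈ 1.3 units.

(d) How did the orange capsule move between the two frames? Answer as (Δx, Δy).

(0.5, -0.9)

The orange capsule was at about (6.9, 7.2) and moved to about (7.4, 6.3).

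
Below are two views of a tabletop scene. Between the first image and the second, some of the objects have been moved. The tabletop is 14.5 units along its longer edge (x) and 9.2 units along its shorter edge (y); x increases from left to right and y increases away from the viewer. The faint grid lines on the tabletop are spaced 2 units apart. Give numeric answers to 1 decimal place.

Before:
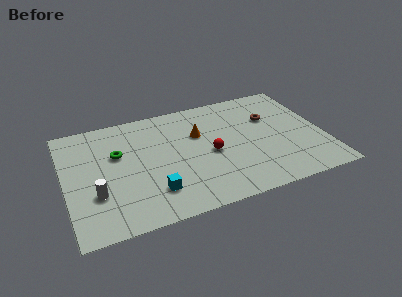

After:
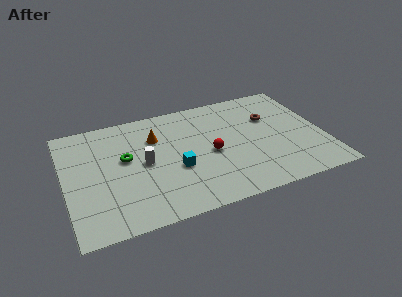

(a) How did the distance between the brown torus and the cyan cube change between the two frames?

-1.9

The distance was about 8.0 in the first image and 6.1 in the second, so they moved 1.9 units closer together.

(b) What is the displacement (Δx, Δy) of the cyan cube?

(1.4, 1.4)

From the two frames, the cyan cube sits at roughly (4.7, 2.2) before and (6.1, 3.6) after.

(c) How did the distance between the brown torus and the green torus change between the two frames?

-0.4

Before: roughly 8.7 units apart; after: 8.3. That's 0.4 units closer together.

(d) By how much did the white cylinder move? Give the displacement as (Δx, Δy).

(2.8, 1.6)

The white cylinder was at about (1.6, 3.0) and moved to about (4.4, 4.6).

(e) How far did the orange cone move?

2.5

From (7.6, 6.0) to (5.2, 6.5), the orange cone covered √(2.4² + 0.5²) ≈ 2.5 units.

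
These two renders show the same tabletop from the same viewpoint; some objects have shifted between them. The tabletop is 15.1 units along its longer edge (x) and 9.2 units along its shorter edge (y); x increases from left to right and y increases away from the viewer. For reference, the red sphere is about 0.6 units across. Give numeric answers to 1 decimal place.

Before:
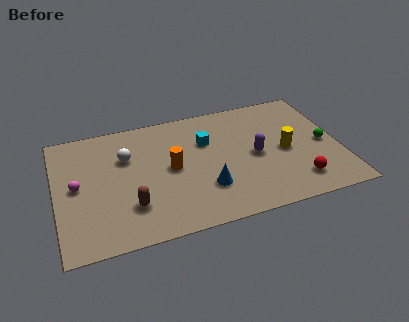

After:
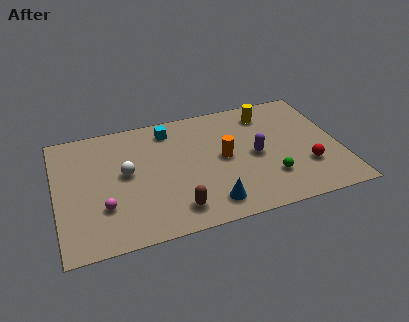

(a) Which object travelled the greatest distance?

the green sphere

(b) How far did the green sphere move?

3.6

The green sphere was near (14.3, 4.3) before and (11.2, 2.5) after, so it travelled √(3.1² + 1.8²) ≈ 3.6 units.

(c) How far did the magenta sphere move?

2.3

The magenta sphere moved from about (1.1, 4.7) to (2.4, 2.8), a distance of √(1.3² + 1.9²) ≈ 2.3.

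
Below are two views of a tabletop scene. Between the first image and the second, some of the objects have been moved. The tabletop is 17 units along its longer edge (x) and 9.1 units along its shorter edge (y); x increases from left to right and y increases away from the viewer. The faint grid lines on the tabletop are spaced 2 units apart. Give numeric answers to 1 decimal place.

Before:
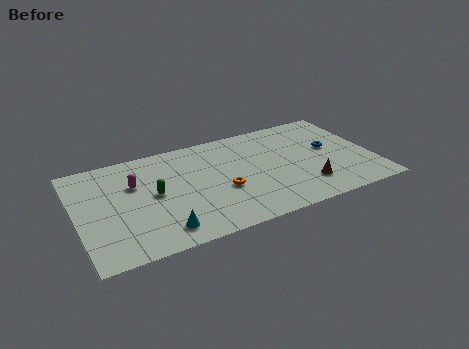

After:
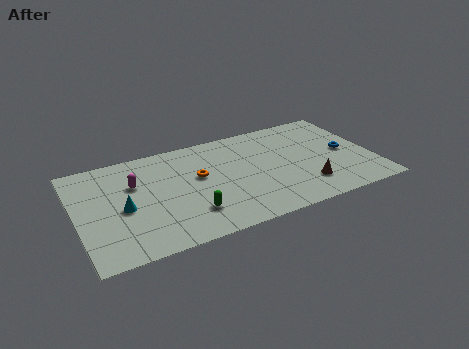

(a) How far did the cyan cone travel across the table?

3.2

The cyan cone moved from about (4.5, 1.5) to (2.6, 4.1), a distance of √(1.9² + 2.6²) ≈ 3.2.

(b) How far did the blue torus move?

1.0

From (14.7, 5.1) to (15.5, 4.5), the blue torus covered √(0.8² + 0.6²) ≈ 1.0 units.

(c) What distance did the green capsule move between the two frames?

3.0

The green capsule was near (4.4, 4.7) before and (6.2, 2.3) after, so it travelled √(1.8² + 2.4²) ≈ 3.0 units.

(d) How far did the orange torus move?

2.1

From (8.2, 3.6) to (7.0, 5.3), the orange torus covered √(1.2² + 1.7²) ≈ 2.1 units.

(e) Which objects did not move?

the brown cone and the magenta capsule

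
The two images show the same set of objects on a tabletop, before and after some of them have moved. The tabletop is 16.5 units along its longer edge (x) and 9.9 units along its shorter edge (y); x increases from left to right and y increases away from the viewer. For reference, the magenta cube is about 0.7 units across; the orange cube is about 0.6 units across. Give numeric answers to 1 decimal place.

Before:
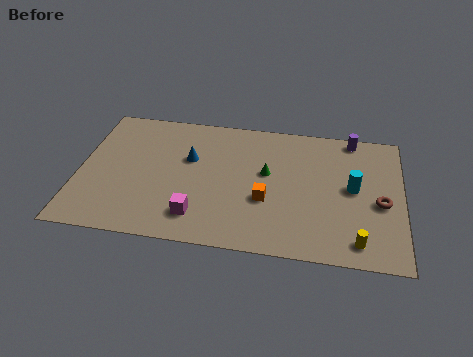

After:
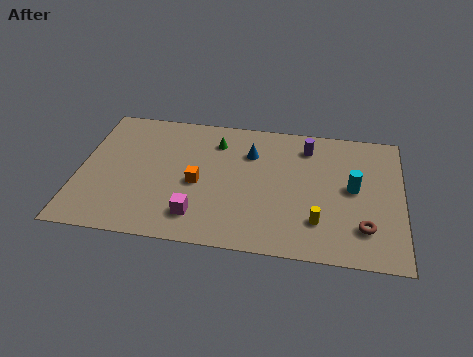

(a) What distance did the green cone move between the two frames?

3.4

The green cone moved from about (9.6, 5.7) to (6.9, 7.7), a distance of √(2.7² + 2.0²) ≈ 3.4.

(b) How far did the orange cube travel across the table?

3.6

The orange cube was near (9.6, 3.7) before and (6.1, 4.4) after, so it travelled √(3.5² + 0.7²) ≈ 3.6 units.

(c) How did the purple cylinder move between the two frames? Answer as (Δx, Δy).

(-2.3, -1.0)

From the two frames, the purple cylinder sits at roughly (13.9, 9.0) before and (11.6, 8.0) after.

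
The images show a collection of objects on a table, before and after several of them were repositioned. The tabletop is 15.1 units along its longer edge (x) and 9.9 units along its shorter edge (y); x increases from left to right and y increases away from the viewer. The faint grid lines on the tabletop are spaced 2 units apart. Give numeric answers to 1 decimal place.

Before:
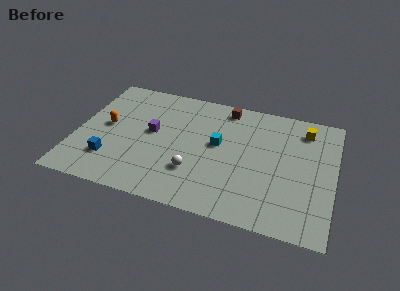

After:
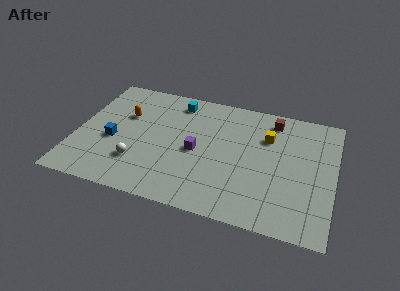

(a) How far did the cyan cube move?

4.0

From (8.3, 5.5) to (5.6, 8.4), the cyan cube covered √(2.7² + 2.9²) ≈ 4.0 units.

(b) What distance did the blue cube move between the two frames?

1.6

The blue cube moved from about (2.2, 2.5) to (2.2, 4.1), a distance of √(0.0² + 1.6²) ≈ 1.6.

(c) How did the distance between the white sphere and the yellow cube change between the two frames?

+0.4

The distance was about 8.0 in the first image and 8.4 in the second, so they moved 0.4 units further apart.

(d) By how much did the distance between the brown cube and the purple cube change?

+0.4

They were about 5.3 units apart before and 5.7 after — 0.4 units further apart.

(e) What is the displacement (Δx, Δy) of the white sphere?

(-3.3, -0.2)

From the two frames, the white sphere sits at roughly (7.1, 2.9) before and (3.8, 2.7) after.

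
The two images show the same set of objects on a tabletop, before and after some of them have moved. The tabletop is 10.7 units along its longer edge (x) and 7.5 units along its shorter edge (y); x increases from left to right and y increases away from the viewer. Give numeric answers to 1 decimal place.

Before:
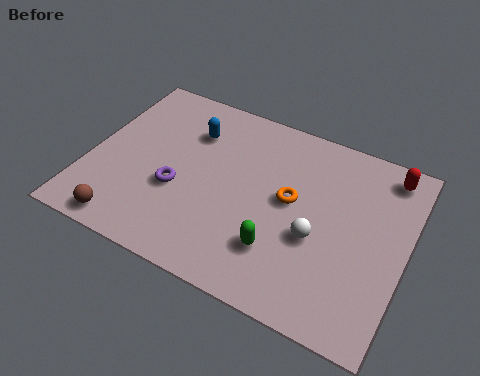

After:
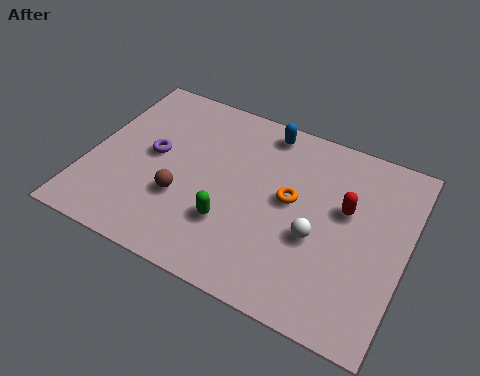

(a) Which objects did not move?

the orange torus and the white sphere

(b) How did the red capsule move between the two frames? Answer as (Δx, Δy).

(-1.2, -2.0)

The red capsule started near (9.8, 6.5) and ended near (8.6, 4.5).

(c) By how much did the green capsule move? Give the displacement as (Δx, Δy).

(-1.7, 0.3)

From the two frames, the green capsule sits at roughly (6.7, 2.0) before and (5.0, 2.3) after.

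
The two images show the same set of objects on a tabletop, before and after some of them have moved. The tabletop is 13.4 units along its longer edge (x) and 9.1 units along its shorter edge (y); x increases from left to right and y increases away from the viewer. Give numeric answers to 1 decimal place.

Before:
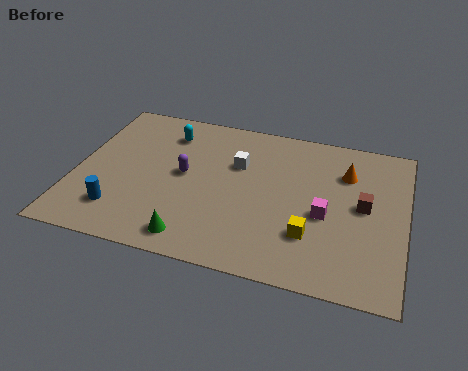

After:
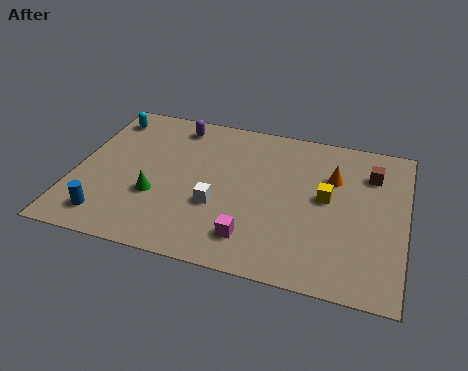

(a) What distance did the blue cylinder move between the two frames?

0.6

The blue cylinder moved from about (2.0, 2.0) to (1.6, 1.5), a distance of √(0.4² + 0.5²) ≈ 0.6.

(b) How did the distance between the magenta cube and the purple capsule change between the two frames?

+1.1

They were about 5.9 units apart before and 7.0 after — 1.1 units further apart.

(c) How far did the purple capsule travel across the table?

3.1

The purple capsule moved from about (4.4, 4.8) to (3.8, 7.8), a distance of √(0.6² + 3.0²) ≈ 3.1.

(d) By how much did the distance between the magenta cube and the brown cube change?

+5.0

They were about 1.7 units apart before and 6.7 after — 5.0 units further apart.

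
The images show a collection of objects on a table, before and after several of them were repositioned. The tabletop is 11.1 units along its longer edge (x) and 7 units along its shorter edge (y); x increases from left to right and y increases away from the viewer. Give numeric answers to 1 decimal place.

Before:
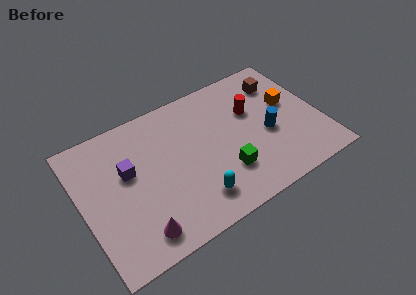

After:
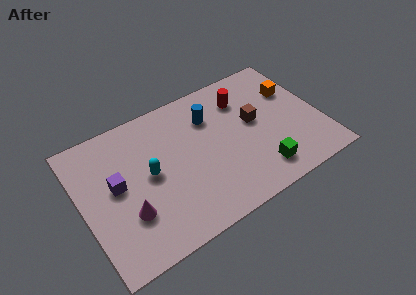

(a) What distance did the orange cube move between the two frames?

0.7

From (9.8, 4.1) to (10.1, 4.7), the orange cube covered √(0.3² + 0.6²) ≈ 0.7 units.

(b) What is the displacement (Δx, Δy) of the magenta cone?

(-0.3, 1.1)

From the two frames, the magenta cone sits at roughly (2.2, 1.1) before and (1.9, 2.2) after.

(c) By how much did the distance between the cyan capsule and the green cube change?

+3.7

The distance was about 1.6 in the first image and 5.3 in the second, so they moved 3.7 units further apart.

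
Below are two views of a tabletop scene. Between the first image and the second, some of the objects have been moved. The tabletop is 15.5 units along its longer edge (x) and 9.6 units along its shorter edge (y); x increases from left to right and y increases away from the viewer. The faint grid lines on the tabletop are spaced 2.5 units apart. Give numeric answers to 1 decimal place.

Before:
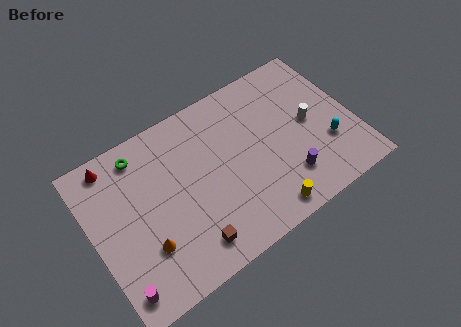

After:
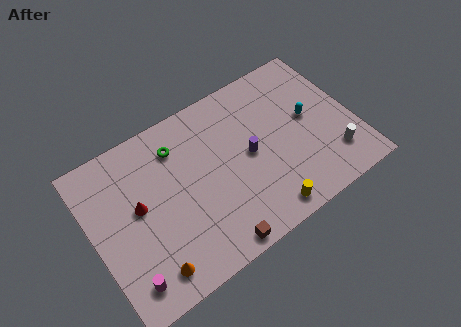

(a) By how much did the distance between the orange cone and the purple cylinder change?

-1.0

They were about 8.4 units apart before and 7.4 after — 1.0 units closer together.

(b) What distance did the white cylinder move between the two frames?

2.8

The white cylinder moved from about (13.0, 4.9) to (13.9, 2.2), a distance of √(0.9² + 2.7²) ≈ 2.8.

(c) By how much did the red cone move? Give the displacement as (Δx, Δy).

(1.0, -3.2)

The red cone was at about (1.7, 8.5) and moved to about (2.7, 5.3).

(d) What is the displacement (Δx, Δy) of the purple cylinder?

(-1.8, 2.5)

From the two frames, the purple cylinder sits at roughly (11.1, 2.3) before and (9.3, 4.8) after.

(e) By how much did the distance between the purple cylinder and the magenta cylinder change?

-1.7

They were about 10.2 units apart before and 8.5 after — 1.7 units closer together.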